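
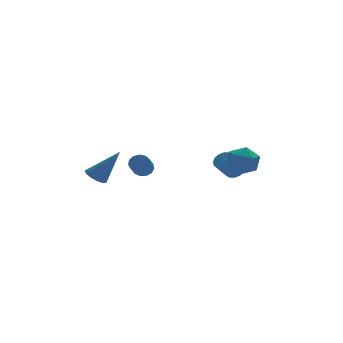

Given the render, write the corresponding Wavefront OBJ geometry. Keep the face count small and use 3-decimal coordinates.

v -3.963 2.681 2.036
v -3.441 3.053 1.78
v -2.797 2.239 3.764
v -3.659 3.298 1.989
v -3.972 3.347 2.213
v -4.283 3.185 2.381
v -4.492 2.862 2.44
v -4.533 2.482 2.37
v -4.393 2.165 2.195
v -4.116 2.011 1.969
v -3.791 2.07 1.764
v -3.52 2.323 1.646
v -3.39 2.689 1.652
v -1.983 1 2.972
v -1.475 0.905 3.214
v -2.03 -0.175 3.95
v -2.537 -0.08 3.708
v -1.629 1.113 3.404
v -2.184 0.033 4.141
v -1.895 1.286 3.457
v -2.449 0.206 4.193
v -2.188 1.368 3.356
v -2.743 0.287 4.092
v -2.416 1.333 3.133
v -2.971 0.253 3.869
v -2.507 1.192 2.859
v -3.062 0.112 3.595
v -2.431 0.991 2.62
v -2.986 -0.089 3.356
v -2.213 0.792 2.494
v -2.768 -0.288 3.23
v -1.921 0.66 2.519
v -2.476 -0.42 3.255
v -1.649 0.635 2.688
v -2.204 -0.445 3.424
v -1.483 0.726 2.947
v -2.038 -0.354 3.683
v 3.492 2.137 1.76
v 3.972 2.034 2.138
v 3.149 1.639 3.077
v 2.668 1.743 2.7
v 3.888 2.339 2.192
v 3.065 1.944 3.132
v 3.698 2.59 2.131
v 2.874 2.195 3.07
v 3.452 2.719 1.97
v 2.629 2.325 2.91
v 3.217 2.693 1.753
v 2.394 2.298 2.693
v 3.055 2.518 1.538
v 2.232 2.123 2.478
v 3.011 2.241 1.383
v 2.188 1.846 2.322
v 3.095 1.936 1.328
v 2.272 1.541 2.268
v 3.286 1.685 1.39
v 2.462 1.29 2.329
v 3.531 1.555 1.55
v 2.708 1.161 2.49
v 3.766 1.582 1.767
v 2.943 1.187 2.707
v 3.928 1.757 1.982
v 3.105 1.362 2.922
v 2.172 -0.326 4.042
v 3.111 -0.169 3.818
v 2.209 -1.691 3.242
v 3.148 -1.534 3.018
v 2.891 -1.732 3.941
v 2.869 -0.888 4.435
v 2.451 -0.972 2.625
v 2.429 -0.128 3.119
v 3.284 -0.569 2.942
v 3.556 -1.038 3.756
v 1.764 -0.822 3.304
v 2.036 -1.291 4.118
f 2 1 4
f 2 4 3
f 4 1 5
f 4 5 3
f 5 1 6
f 5 6 3
f 6 1 7
f 6 7 3
f 7 1 8
f 7 8 3
f 8 1 9
f 8 9 3
f 9 1 10
f 9 10 3
f 10 1 11
f 10 11 3
f 11 1 12
f 11 12 3
f 12 1 13
f 12 13 3
f 13 1 2
f 13 2 3
f 15 14 18
f 15 18 16
f 16 18 19
f 16 19 17
f 18 14 20
f 18 20 19
f 19 20 21
f 19 21 17
f 20 14 22
f 20 22 21
f 21 22 23
f 21 23 17
f 22 14 24
f 22 24 23
f 23 24 25
f 23 25 17
f 24 14 26
f 24 26 25
f 25 26 27
f 25 27 17
f 26 14 28
f 26 28 27
f 27 28 29
f 27 29 17
f 28 14 30
f 28 30 29
f 29 30 31
f 29 31 17
f 30 14 32
f 30 32 31
f 31 32 33
f 31 33 17
f 32 14 34
f 32 34 33
f 33 34 35
f 33 35 17
f 34 14 36
f 34 36 35
f 35 36 37
f 35 37 17
f 36 14 15
f 36 15 37
f 37 15 16
f 37 16 17
f 39 38 42
f 39 42 40
f 40 42 43
f 40 43 41
f 42 38 44
f 42 44 43
f 43 44 45
f 43 45 41
f 44 38 46
f 44 46 45
f 45 46 47
f 45 47 41
f 46 38 48
f 46 48 47
f 47 48 49
f 47 49 41
f 48 38 50
f 48 50 49
f 49 50 51
f 49 51 41
f 50 38 52
f 50 52 51
f 51 52 53
f 51 53 41
f 52 38 54
f 52 54 53
f 53 54 55
f 53 55 41
f 54 38 56
f 54 56 55
f 55 56 57
f 55 57 41
f 56 38 58
f 56 58 57
f 57 58 59
f 57 59 41
f 58 38 60
f 58 60 59
f 59 60 61
f 59 61 41
f 60 38 62
f 60 62 61
f 61 62 63
f 61 63 41
f 62 38 39
f 62 39 63
f 63 39 40
f 63 40 41
f 64 75 69
f 64 69 65
f 64 65 71
f 64 71 74
f 64 74 75
f 65 69 73
f 69 75 68
f 75 74 66
f 74 71 70
f 71 65 72
f 67 73 68
f 67 68 66
f 67 66 70
f 67 70 72
f 67 72 73
f 68 73 69
f 66 68 75
f 70 66 74
f 72 70 71
f 73 72 65



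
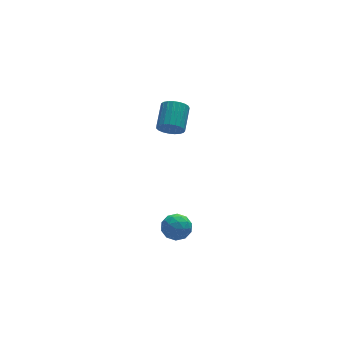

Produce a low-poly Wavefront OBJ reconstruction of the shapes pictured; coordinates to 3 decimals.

v -0.524 3.058 2.764
v -0.11 2.537 3.259
v 0.658 3.88 4.032
v 0.244 4.402 3.536
v 0.106 2.567 2.991
v 0.873 3.911 3.764
v 0.212 2.683 2.684
v 0.98 4.027 3.457
v 0.192 2.864 2.391
v 0.96 4.207 3.164
v 0.048 3.078 2.162
v 0.815 4.422 2.935
v -0.196 3.288 2.037
v 0.572 4.632 2.81
v -0.495 3.459 2.038
v 0.272 4.803 2.81
v -0.8 3.561 2.164
v -0.032 4.905 2.937
v -1.057 3.575 2.394
v -0.289 4.919 3.167
v -1.222 3.501 2.688
v -0.454 4.844 3.46
v -1.266 3.349 2.995
v -0.498 4.693 3.767
v -1.182 3.147 3.262
v -0.414 4.491 4.035
v -0.984 2.93 3.443
v -0.216 4.274 4.215
v -0.706 2.735 3.506
v 0.061 4.079 4.279
v -0.397 2.596 3.441
v 0.371 3.94 4.214
v -2.281 -2.923 -0.173
v -1.763 -3.285 0.475
v -3.377 -3.815 0.205
v -2.859 -4.177 0.853
v -3.153 -3.325 0.931
v -2.475 -2.774 0.698
v -2.665 -4.326 -0.018
v -1.987 -3.775 -0.251
v -2.001 -4.152 0.571
v -2.302 -3.533 1.157
v -2.838 -3.567 -0.477
v -3.139 -2.948 0.109
v -1.926 -3.026 0.118
v -3.214 -4.074 0.562
v -3.387 -3.574 0.608
v -3.083 -3.786 0.989
v -2.344 -2.725 0.249
v -2.04 -2.938 0.629
v -2.857 -2.961 0.898
v -3.1 -4.162 0.051
v -2.796 -4.375 0.431
v -2.057 -3.314 -0.309
v -1.753 -3.526 0.072
v -2.283 -4.139 -0.218
v -1.761 -3.748 0.555
v -2.406 -4.272 0.777
v -2.291 -4.36 0.265
v -1.893 -4.036 0.128
v -1.938 -3.384 0.899
v -2.583 -3.909 1.122
v -2.755 -3.408 1.168
v -2.357 -3.084 1.03
v -2.078 -3.894 0.956
v -2.557 -3.191 -0.442
v -3.202 -3.716 -0.219
v -2.783 -4.016 -0.35
v -2.385 -3.692 -0.488
v -2.734 -2.828 -0.097
v -3.379 -3.352 0.125
v -3.247 -3.064 0.552
v -2.849 -2.74 0.415
v -3.062 -3.206 -0.276
f 2 1 5
f 2 5 3
f 3 5 6
f 3 6 4
f 5 1 7
f 5 7 6
f 6 7 8
f 6 8 4
f 7 1 9
f 7 9 8
f 8 9 10
f 8 10 4
f 9 1 11
f 9 11 10
f 10 11 12
f 10 12 4
f 11 1 13
f 11 13 12
f 12 13 14
f 12 14 4
f 13 1 15
f 13 15 14
f 14 15 16
f 14 16 4
f 15 1 17
f 15 17 16
f 16 17 18
f 16 18 4
f 17 1 19
f 17 19 18
f 18 19 20
f 18 20 4
f 19 1 21
f 19 21 20
f 20 21 22
f 20 22 4
f 21 1 23
f 21 23 22
f 22 23 24
f 22 24 4
f 23 1 25
f 23 25 24
f 24 25 26
f 24 26 4
f 25 1 27
f 25 27 26
f 26 27 28
f 26 28 4
f 27 1 29
f 27 29 28
f 28 29 30
f 28 30 4
f 29 1 31
f 29 31 30
f 30 31 32
f 30 32 4
f 31 1 2
f 31 2 32
f 32 2 3
f 32 3 4
f 33 70 49
f 70 44 73
f 49 73 38
f 70 73 49
f 33 49 45
f 49 38 50
f 45 50 34
f 49 50 45
f 33 45 54
f 45 34 55
f 54 55 40
f 45 55 54
f 33 54 66
f 54 40 69
f 66 69 43
f 54 69 66
f 33 66 70
f 66 43 74
f 70 74 44
f 66 74 70
f 34 50 61
f 50 38 64
f 61 64 42
f 50 64 61
f 38 73 51
f 73 44 72
f 51 72 37
f 73 72 51
f 44 74 71
f 74 43 67
f 71 67 35
f 74 67 71
f 43 69 68
f 69 40 56
f 68 56 39
f 69 56 68
f 40 55 60
f 55 34 57
f 60 57 41
f 55 57 60
f 36 62 48
f 62 42 63
f 48 63 37
f 62 63 48
f 36 48 46
f 48 37 47
f 46 47 35
f 48 47 46
f 36 46 53
f 46 35 52
f 53 52 39
f 46 52 53
f 36 53 58
f 53 39 59
f 58 59 41
f 53 59 58
f 36 58 62
f 58 41 65
f 62 65 42
f 58 65 62
f 37 63 51
f 63 42 64
f 51 64 38
f 63 64 51
f 35 47 71
f 47 37 72
f 71 72 44
f 47 72 71
f 39 52 68
f 52 35 67
f 68 67 43
f 52 67 68
f 41 59 60
f 59 39 56
f 60 56 40
f 59 56 60
f 42 65 61
f 65 41 57
f 61 57 34
f 65 57 61



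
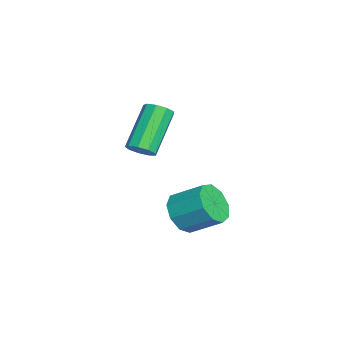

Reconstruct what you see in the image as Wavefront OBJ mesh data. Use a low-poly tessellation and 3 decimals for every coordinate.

v 0.684 0.324 -2.153
v 1.163 0.585 -2.766
v 1.494 1.637 -2.059
v 1.016 1.376 -1.447
v 0.644 0.79 -2.827
v 0.975 1.842 -2.12
v 0.144 0.776 -2.573
v 0.475 1.828 -1.866
v -0.103 0.551 -2.122
v 0.228 1.603 -1.415
v 0.019 0.22 -1.686
v 0.35 1.272 -0.979
v 0.452 -0.063 -1.469
v 0.783 0.989 -0.762
v 0.994 -0.164 -1.572
v 1.325 0.888 -0.865
v 1.391 -0.037 -1.947
v 1.722 1.015 -1.24
v 1.458 0.259 -2.419
v 1.789 1.311 -1.712
v -2.061 -1.093 -0.821
v -1.651 -0.819 -0.555
v -2.909 -0.234 0.786
v -3.319 -0.507 0.521
v -1.817 -0.589 -0.812
v -3.075 -0.003 0.53
v -2.098 -0.594 -1.073
v -3.356 -0.009 0.269
v -2.361 -0.832 -1.216
v -3.619 -0.247 0.126
v -2.484 -1.193 -1.174
v -3.742 -0.608 0.168
v -2.409 -1.506 -0.967
v -3.667 -0.921 0.375
v -2.171 -1.626 -0.691
v -3.429 -1.041 0.65
v -1.882 -1.496 -0.476
v -3.14 -0.911 0.865
v -1.676 -1.178 -0.423
v -2.934 -0.592 0.919
f 2 1 5
f 2 5 3
f 3 5 6
f 3 6 4
f 5 1 7
f 5 7 6
f 6 7 8
f 6 8 4
f 7 1 9
f 7 9 8
f 8 9 10
f 8 10 4
f 9 1 11
f 9 11 10
f 10 11 12
f 10 12 4
f 11 1 13
f 11 13 12
f 12 13 14
f 12 14 4
f 13 1 15
f 13 15 14
f 14 15 16
f 14 16 4
f 15 1 17
f 15 17 16
f 16 17 18
f 16 18 4
f 17 1 19
f 17 19 18
f 18 19 20
f 18 20 4
f 19 1 2
f 19 2 20
f 20 2 3
f 20 3 4
f 22 21 25
f 22 25 23
f 23 25 26
f 23 26 24
f 25 21 27
f 25 27 26
f 26 27 28
f 26 28 24
f 27 21 29
f 27 29 28
f 28 29 30
f 28 30 24
f 29 21 31
f 29 31 30
f 30 31 32
f 30 32 24
f 31 21 33
f 31 33 32
f 32 33 34
f 32 34 24
f 33 21 35
f 33 35 34
f 34 35 36
f 34 36 24
f 35 21 37
f 35 37 36
f 36 37 38
f 36 38 24
f 37 21 39
f 37 39 38
f 38 39 40
f 38 40 24
f 39 21 22
f 39 22 40
f 40 22 23
f 40 23 24



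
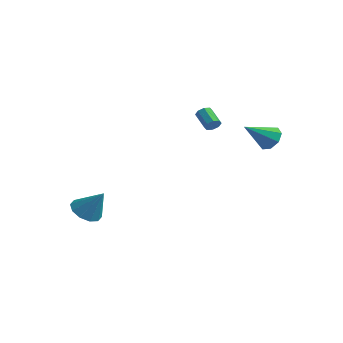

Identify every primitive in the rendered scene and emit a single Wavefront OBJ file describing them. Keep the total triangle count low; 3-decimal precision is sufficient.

v -4.142 -3.711 -3.314
v -3.349 -3.659 -3.887
v -3.098 -3.449 -1.846
v -3.574 -3.099 -3.827
v -4.016 -2.774 -3.571
v -4.506 -2.806 -3.217
v -4.857 -3.184 -2.899
v -4.935 -3.763 -2.74
v -4.71 -4.323 -2.801
v -4.268 -4.648 -3.057
v -3.778 -4.616 -3.411
v -3.427 -4.238 -3.728
v -0.25 2.202 2.136
v 0.055 2.354 2.502
v -0.905 2.771 3.129
v -1.21 2.618 2.764
v -0.001 2.624 2.236
v -0.961 3.041 2.864
v -0.204 2.646 1.912
v -1.163 3.063 2.54
v -0.433 2.408 1.719
v -1.393 2.825 2.347
v -0.555 2.049 1.771
v -1.515 2.466 2.398
v -0.499 1.779 2.036
v -1.459 2.196 2.664
v -0.297 1.757 2.36
v -1.256 2.174 2.988
v -0.067 1.995 2.553
v -1.027 2.412 3.181
v 2.464 3.687 1.372
v 3.134 3.788 1.885
v 1.816 2.213 2.508
v 2.625 4.151 2.065
v 2.022 4.242 1.84
v 1.677 4.008 1.34
v 1.794 3.585 0.859
v 2.302 3.223 0.678
v 2.906 3.132 0.904
v 3.25 3.366 1.404
f 2 1 4
f 2 4 3
f 4 1 5
f 4 5 3
f 5 1 6
f 5 6 3
f 6 1 7
f 6 7 3
f 7 1 8
f 7 8 3
f 8 1 9
f 8 9 3
f 9 1 10
f 9 10 3
f 10 1 11
f 10 11 3
f 11 1 12
f 11 12 3
f 12 1 2
f 12 2 3
f 14 13 17
f 14 17 15
f 15 17 18
f 15 18 16
f 17 13 19
f 17 19 18
f 18 19 20
f 18 20 16
f 19 13 21
f 19 21 20
f 20 21 22
f 20 22 16
f 21 13 23
f 21 23 22
f 22 23 24
f 22 24 16
f 23 13 25
f 23 25 24
f 24 25 26
f 24 26 16
f 25 13 27
f 25 27 26
f 26 27 28
f 26 28 16
f 27 13 29
f 27 29 28
f 28 29 30
f 28 30 16
f 29 13 14
f 29 14 30
f 30 14 15
f 30 15 16
f 32 31 34
f 32 34 33
f 34 31 35
f 34 35 33
f 35 31 36
f 35 36 33
f 36 31 37
f 36 37 33
f 37 31 38
f 37 38 33
f 38 31 39
f 38 39 33
f 39 31 40
f 39 40 33
f 40 31 32
f 40 32 33



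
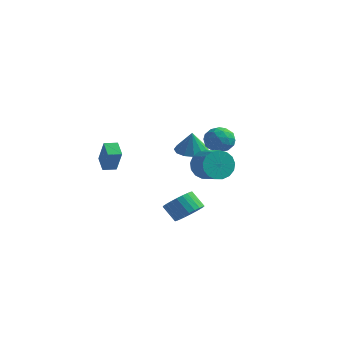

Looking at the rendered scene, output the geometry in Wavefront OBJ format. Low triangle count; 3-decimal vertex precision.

v 2.9 1.283 4.683
v 3.421 1.737 4.052
v 2.879 0.063 3.788
v 3.4 0.517 3.157
v 3.772 0.266 3.978
v 3.785 1.021 4.531
v 2.515 0.779 3.309
v 2.528 1.534 3.862
v 3.183 1.426 3.203
v 3.96 1.109 3.616
v 2.34 0.691 4.224
v 3.117 0.374 4.637
v 3.162 1.617 4.446
v 3.138 0.183 3.394
v 3.357 0.035 3.876
v 3.663 0.302 3.505
v 3.376 1.196 4.728
v 3.683 1.463 4.357
v 3.889 0.599 4.313
v 2.617 0.337 3.483
v 2.924 0.604 3.112
v 2.637 1.498 4.335
v 2.943 1.765 3.964
v 2.411 1.201 3.527
v 3.328 1.701 3.576
v 3.316 0.984 3.05
v 2.796 1.138 3.139
v 2.803 1.581 3.464
v 3.785 1.515 3.819
v 3.773 0.798 3.293
v 3.992 0.65 3.776
v 4 1.094 4.101
v 3.645 1.332 3.32
v 2.527 1.002 4.547
v 2.515 0.285 4.021
v 2.3 0.706 3.739
v 2.308 1.15 4.064
v 2.984 0.816 4.79
v 2.972 0.099 4.264
v 3.497 0.219 4.376
v 3.504 0.662 4.701
v 2.655 0.468 4.52
v 0.024 2.874 1.842
v 0.671 3.624 1.863
v 0.196 2.686 3.238
v 0.168 3.847 1.955
v -0.38 3.762 2.011
v -0.8 3.395 2.013
v -0.958 2.862 1.96
v -0.805 2.334 1.87
v -0.387 1.977 1.771
v 0.16 1.905 1.694
v 0.665 2.141 1.664
v 0.966 2.609 1.69
v 0.968 3.162 1.765
v 1.888 -0.095 -1.671
v 2.572 0.193 -1.047
v 1.737 0.223 -0.145
v 1.052 -0.065 -0.769
v 2.445 0.525 -1.176
v 1.61 0.555 -0.273
v 2.233 0.763 -1.38
v 1.398 0.793 -0.478
v 1.969 0.871 -1.628
v 1.133 0.901 -0.726
v 1.692 0.831 -1.883
v 0.857 0.861 -0.981
v 1.445 0.65 -2.106
v 0.61 0.681 -1.204
v 1.265 0.356 -2.263
v 0.43 0.386 -1.36
v 1.18 -0.007 -2.329
v 0.345 0.024 -1.427
v 1.203 -0.383 -2.295
v 0.368 -0.353 -1.393
v 1.33 -0.715 -2.167
v 0.495 -0.685 -1.264
v 1.542 -0.953 -1.962
v 0.707 -0.923 -1.06
v 1.807 -1.061 -1.714
v 0.971 -1.031 -0.812
v 2.083 -1.021 -1.459
v 1.248 -0.991 -0.557
v 2.33 -0.841 -1.236
v 1.495 -0.81 -0.334
v 2.51 -0.546 -1.08
v 1.675 -0.516 -0.177
v 2.595 -0.184 -1.013
v 1.76 -0.153 -0.111
v 3.321 -0.667 2.595
v 3.783 -0.339 1.77
v 4.94 -0.885 2.201
v 4.479 -1.213 3.025
v 3.836 0.02 2.082
v 4.993 -0.525 2.513
v 3.771 0.222 2.511
v 4.929 -0.324 2.942
v 3.604 0.22 2.959
v 4.761 -0.325 3.39
v 3.371 0.015 3.324
v 4.529 -0.531 3.755
v 3.127 -0.347 3.522
v 4.285 -0.892 3.952
v 2.928 -0.781 3.507
v 4.085 -1.327 3.938
v 2.819 -1.19 3.283
v 3.976 -1.736 3.714
v 2.825 -1.479 2.902
v 3.982 -2.024 3.332
v 2.944 -1.582 2.45
v 4.102 -2.127 2.88
v 3.15 -1.475 2.031
v 4.308 -2.021 2.462
v 3.395 -1.184 1.741
v 4.553 -1.729 2.172
v 3.624 -0.774 1.647
v 4.781 -1.319 2.078
v -4.323 -0.077 1.149
v -3.644 -0.476 2.622
v -3.818 0.566 1.091
v -3.139 0.167 2.563
v -3.581 -0.707 0.637
v -2.902 -1.106 2.109
v -3.076 -0.064 0.578
v -2.397 -0.463 2.051
f 1 38 17
f 38 12 41
f 17 41 6
f 38 41 17
f 1 17 13
f 17 6 18
f 13 18 2
f 17 18 13
f 1 13 22
f 13 2 23
f 22 23 8
f 13 23 22
f 1 22 34
f 22 8 37
f 34 37 11
f 22 37 34
f 1 34 38
f 34 11 42
f 38 42 12
f 34 42 38
f 2 18 29
f 18 6 32
f 29 32 10
f 18 32 29
f 6 41 19
f 41 12 40
f 19 40 5
f 41 40 19
f 12 42 39
f 42 11 35
f 39 35 3
f 42 35 39
f 11 37 36
f 37 8 24
f 36 24 7
f 37 24 36
f 8 23 28
f 23 2 25
f 28 25 9
f 23 25 28
f 4 30 16
f 30 10 31
f 16 31 5
f 30 31 16
f 4 16 14
f 16 5 15
f 14 15 3
f 16 15 14
f 4 14 21
f 14 3 20
f 21 20 7
f 14 20 21
f 4 21 26
f 21 7 27
f 26 27 9
f 21 27 26
f 4 26 30
f 26 9 33
f 30 33 10
f 26 33 30
f 5 31 19
f 31 10 32
f 19 32 6
f 31 32 19
f 3 15 39
f 15 5 40
f 39 40 12
f 15 40 39
f 7 20 36
f 20 3 35
f 36 35 11
f 20 35 36
f 9 27 28
f 27 7 24
f 28 24 8
f 27 24 28
f 10 33 29
f 33 9 25
f 29 25 2
f 33 25 29
f 44 43 46
f 44 46 45
f 46 43 47
f 46 47 45
f 47 43 48
f 47 48 45
f 48 43 49
f 48 49 45
f 49 43 50
f 49 50 45
f 50 43 51
f 50 51 45
f 51 43 52
f 51 52 45
f 52 43 53
f 52 53 45
f 53 43 54
f 53 54 45
f 54 43 55
f 54 55 45
f 55 43 44
f 55 44 45
f 57 56 60
f 57 60 58
f 58 60 61
f 58 61 59
f 60 56 62
f 60 62 61
f 61 62 63
f 61 63 59
f 62 56 64
f 62 64 63
f 63 64 65
f 63 65 59
f 64 56 66
f 64 66 65
f 65 66 67
f 65 67 59
f 66 56 68
f 66 68 67
f 67 68 69
f 67 69 59
f 68 56 70
f 68 70 69
f 69 70 71
f 69 71 59
f 70 56 72
f 70 72 71
f 71 72 73
f 71 73 59
f 72 56 74
f 72 74 73
f 73 74 75
f 73 75 59
f 74 56 76
f 74 76 75
f 75 76 77
f 75 77 59
f 76 56 78
f 76 78 77
f 77 78 79
f 77 79 59
f 78 56 80
f 78 80 79
f 79 80 81
f 79 81 59
f 80 56 82
f 80 82 81
f 81 82 83
f 81 83 59
f 82 56 84
f 82 84 83
f 83 84 85
f 83 85 59
f 84 56 86
f 84 86 85
f 85 86 87
f 85 87 59
f 86 56 88
f 86 88 87
f 87 88 89
f 87 89 59
f 88 56 57
f 88 57 89
f 89 57 58
f 89 58 59
f 91 90 94
f 91 94 92
f 92 94 95
f 92 95 93
f 94 90 96
f 94 96 95
f 95 96 97
f 95 97 93
f 96 90 98
f 96 98 97
f 97 98 99
f 97 99 93
f 98 90 100
f 98 100 99
f 99 100 101
f 99 101 93
f 100 90 102
f 100 102 101
f 101 102 103
f 101 103 93
f 102 90 104
f 102 104 103
f 103 104 105
f 103 105 93
f 104 90 106
f 104 106 105
f 105 106 107
f 105 107 93
f 106 90 108
f 106 108 107
f 107 108 109
f 107 109 93
f 108 90 110
f 108 110 109
f 109 110 111
f 109 111 93
f 110 90 112
f 110 112 111
f 111 112 113
f 111 113 93
f 112 90 114
f 112 114 113
f 113 114 115
f 113 115 93
f 114 90 116
f 114 116 115
f 115 116 117
f 115 117 93
f 116 90 91
f 116 91 117
f 117 91 92
f 117 92 93
f 119 121 118
f 122 119 118
f 118 121 120
f 120 122 118
f 119 125 121
f 123 119 122
f 123 125 119
f 121 125 120
f 124 122 120
f 120 125 124
f 124 123 122
f 125 123 124



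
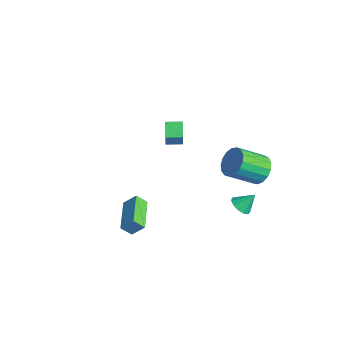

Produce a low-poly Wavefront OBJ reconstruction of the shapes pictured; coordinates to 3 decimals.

v 0.322 -2.766 -1.129
v 0.696 -2.186 -0.432
v 0.55 -2.233 -1.695
v 0.924 -1.653 -0.998
v 2.136 -3.727 -1.302
v 2.51 -3.147 -0.605
v 2.364 -3.194 -1.868
v 2.738 -2.614 -1.171
v 1.433 4.732 -0.322
v 2.33 4.468 -0.495
v 2.083 2.905 0.609
v 1.187 3.168 0.782
v 2.362 4.726 -0.122
v 2.115 3.163 0.982
v 2.182 4.986 0.205
v 1.935 3.422 1.309
v 1.83 5.187 0.412
v 1.583 3.623 1.515
v 1.388 5.284 0.45
v 1.141 3.72 1.554
v 0.955 5.254 0.311
v 0.709 3.691 1.415
v 0.633 5.105 0.028
v 0.386 3.541 1.132
v 0.494 4.87 -0.336
v 0.247 3.307 0.768
v 0.57 4.604 -0.696
v 0.323 3.04 0.407
v 0.844 4.367 -0.971
v 0.597 2.803 0.133
v 1.253 4.213 -1.097
v 1.006 2.649 0.007
v 1.703 4.179 -1.045
v 1.456 2.615 0.058
v 2.092 4.271 -0.828
v 1.845 2.707 0.276
v 2.587 3.022 -1.767
v 3.087 2.628 -1.559
v 2.813 3.758 -0.913
v 3.238 2.869 -1.807
v 3.182 3.159 -2.043
v 2.937 3.405 -2.19
v 2.581 3.53 -2.204
v 2.227 3.493 -2.078
v 1.987 3.307 -1.854
v 1.938 3.03 -1.602
v 2.095 2.75 -1.402
v 2.408 2.557 -1.318
v 2.778 2.511 -1.377
v -4.662 1.967 -0.665
v -4.475 1.873 0.117
v -4.267 2.841 -0.655
v -4.08 2.748 0.128
v -3.56 1.472 -0.988
v -3.373 1.379 -0.205
v -3.165 2.347 -0.977
v -2.978 2.253 -0.195
f 2 4 1
f 5 2 1
f 1 4 3
f 3 5 1
f 2 8 4
f 6 2 5
f 6 8 2
f 4 8 3
f 7 5 3
f 3 8 7
f 7 6 5
f 8 6 7
f 10 9 13
f 10 13 11
f 11 13 14
f 11 14 12
f 13 9 15
f 13 15 14
f 14 15 16
f 14 16 12
f 15 9 17
f 15 17 16
f 16 17 18
f 16 18 12
f 17 9 19
f 17 19 18
f 18 19 20
f 18 20 12
f 19 9 21
f 19 21 20
f 20 21 22
f 20 22 12
f 21 9 23
f 21 23 22
f 22 23 24
f 22 24 12
f 23 9 25
f 23 25 24
f 24 25 26
f 24 26 12
f 25 9 27
f 25 27 26
f 26 27 28
f 26 28 12
f 27 9 29
f 27 29 28
f 28 29 30
f 28 30 12
f 29 9 31
f 29 31 30
f 30 31 32
f 30 32 12
f 31 9 33
f 31 33 32
f 32 33 34
f 32 34 12
f 33 9 35
f 33 35 34
f 34 35 36
f 34 36 12
f 35 9 10
f 35 10 36
f 36 10 11
f 36 11 12
f 38 37 40
f 38 40 39
f 40 37 41
f 40 41 39
f 41 37 42
f 41 42 39
f 42 37 43
f 42 43 39
f 43 37 44
f 43 44 39
f 44 37 45
f 44 45 39
f 45 37 46
f 45 46 39
f 46 37 47
f 46 47 39
f 47 37 48
f 47 48 39
f 48 37 49
f 48 49 39
f 49 37 38
f 49 38 39
f 51 53 50
f 54 51 50
f 50 53 52
f 52 54 50
f 51 57 53
f 55 51 54
f 55 57 51
f 53 57 52
f 56 54 52
f 52 57 56
f 56 55 54
f 57 55 56



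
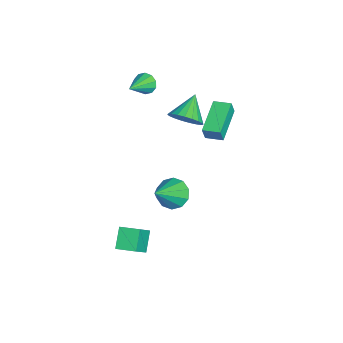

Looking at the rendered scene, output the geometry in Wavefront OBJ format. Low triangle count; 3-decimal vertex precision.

v 3.431 -1.962 -4.83
v 2.5 -1.814 -4.009
v 3.745 -0.932 -4.659
v 2.814 -0.784 -3.838
v 4.286 -2.396 -3.782
v 3.355 -2.248 -2.961
v 4.6 -1.366 -3.611
v 3.669 -1.218 -2.79
v -0.571 0.205 -4.313
v 0.136 0.699 -4.687
v 0.791 -0.645 -2.867
v -0.106 1.022 -4.269
v -0.526 1.032 -3.868
v -0.963 0.727 -3.636
v -1.25 0.223 -3.663
v -1.277 -0.288 -3.938
v -1.035 -0.611 -4.356
v -0.615 -0.621 -4.758
v -0.178 -0.316 -4.989
v 0.109 0.188 -4.962
v -2.917 -1.25 2.545
v -2.585 -1.233 1.987
v -1.623 -1.97 3.295
v -2.511 -0.893 2.186
v -2.592 -0.688 2.522
v -2.798 -0.699 2.867
v -3.049 -0.92 3.089
v -3.25 -1.267 3.104
v -3.324 -1.608 2.904
v -3.243 -1.813 2.568
v -3.037 -1.802 2.223
v -2.786 -1.581 2.001
v -2.27 0.789 0.275
v -1.699 0.78 1.047
v -3.49 1.251 1.185
v -1.655 1.154 0.915
v -1.717 1.465 0.673
v -1.875 1.66 0.362
v -2.102 1.703 0.037
v -2.357 1.589 -0.248
v -2.598 1.336 -0.442
v -2.781 0.989 -0.512
v -2.877 0.607 -0.446
v -2.867 0.256 -0.255
v -2.755 -0.002 0.027
v -2.558 -0.124 0.353
v -2.312 -0.087 0.665
v -2.058 0.1 0.91
v -1.841 0.407 1.045
v -1.365 2.344 2.083
v -1.192 2.191 2.86
v -1.093 3.237 2.199
v -0.92 3.083 2.976
v 0.52 1.837 1.564
v 0.693 1.683 2.341
v 0.792 2.729 1.68
v 0.965 2.576 2.457
f 2 4 1
f 5 2 1
f 1 4 3
f 3 5 1
f 2 8 4
f 6 2 5
f 6 8 2
f 4 8 3
f 7 5 3
f 3 8 7
f 7 6 5
f 8 6 7
f 10 9 12
f 10 12 11
f 12 9 13
f 12 13 11
f 13 9 14
f 13 14 11
f 14 9 15
f 14 15 11
f 15 9 16
f 15 16 11
f 16 9 17
f 16 17 11
f 17 9 18
f 17 18 11
f 18 9 19
f 18 19 11
f 19 9 20
f 19 20 11
f 20 9 10
f 20 10 11
f 22 21 24
f 22 24 23
f 24 21 25
f 24 25 23
f 25 21 26
f 25 26 23
f 26 21 27
f 26 27 23
f 27 21 28
f 27 28 23
f 28 21 29
f 28 29 23
f 29 21 30
f 29 30 23
f 30 21 31
f 30 31 23
f 31 21 32
f 31 32 23
f 32 21 22
f 32 22 23
f 34 33 36
f 34 36 35
f 36 33 37
f 36 37 35
f 37 33 38
f 37 38 35
f 38 33 39
f 38 39 35
f 39 33 40
f 39 40 35
f 40 33 41
f 40 41 35
f 41 33 42
f 41 42 35
f 42 33 43
f 42 43 35
f 43 33 44
f 43 44 35
f 44 33 45
f 44 45 35
f 45 33 46
f 45 46 35
f 46 33 47
f 46 47 35
f 47 33 48
f 47 48 35
f 48 33 49
f 48 49 35
f 49 33 34
f 49 34 35
f 51 53 50
f 54 51 50
f 50 53 52
f 52 54 50
f 51 57 53
f 55 51 54
f 55 57 51
f 53 57 52
f 56 54 52
f 52 57 56
f 56 55 54
f 57 55 56



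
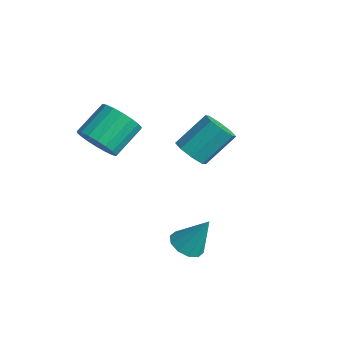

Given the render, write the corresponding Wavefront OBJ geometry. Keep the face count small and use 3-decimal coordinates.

v -2.004 -0.381 1.516
v -1.532 -0.007 1.036
v -1.345 1.255 2.204
v -1.816 0.881 2.684
v -2.097 0.146 0.962
v -1.909 1.408 2.13
v -2.607 -0.01 1.212
v -2.419 1.251 2.381
v -2.764 -0.384 1.641
v -2.576 0.878 2.809
v -2.475 -0.755 1.996
v -2.288 0.507 3.164
v -1.911 -0.908 2.07
v -1.723 0.354 3.238
v -1.401 -0.751 1.819
v -1.213 0.51 2.988
v -1.244 -0.378 1.391
v -1.056 0.884 2.559
v -2.655 -4.137 3.293
v -2.083 -4.464 3.935
v -2.313 -3.19 4.789
v -2.885 -2.863 4.147
v -1.832 -4.253 3.688
v -2.062 -2.98 4.542
v -1.745 -4.019 3.364
v -1.975 -2.746 4.217
v -1.838 -3.809 3.025
v -2.068 -2.536 3.879
v -2.093 -3.664 2.739
v -2.323 -2.391 3.593
v -2.459 -3.612 2.563
v -2.689 -2.339 3.417
v -2.864 -3.664 2.532
v -3.094 -2.391 3.386
v -3.227 -3.81 2.651
v -3.457 -2.536 3.505
v -3.478 -4.02 2.898
v -3.708 -2.747 3.752
v -3.565 -4.254 3.223
v -3.795 -2.981 4.076
v -3.472 -4.464 3.561
v -3.702 -3.191 4.415
v -3.217 -4.609 3.847
v -3.447 -3.336 4.701
v -2.851 -4.661 4.023
v -3.081 -3.388 4.877
v -2.446 -4.609 4.054
v -2.676 -3.336 4.908
v 0.766 -2.514 -0.923
v 1.438 -2.478 -1.205
v 1.314 -1.906 0.463
v 1.229 -2.088 -1.293
v 0.843 -1.861 -1.24
v 0.428 -1.883 -1.066
v 0.141 -2.146 -0.837
v 0.093 -2.549 -0.642
v 0.302 -2.939 -0.553
v 0.688 -3.167 -0.606
v 1.104 -3.145 -0.78
v 1.391 -2.882 -1.009
f 2 1 5
f 2 5 3
f 3 5 6
f 3 6 4
f 5 1 7
f 5 7 6
f 6 7 8
f 6 8 4
f 7 1 9
f 7 9 8
f 8 9 10
f 8 10 4
f 9 1 11
f 9 11 10
f 10 11 12
f 10 12 4
f 11 1 13
f 11 13 12
f 12 13 14
f 12 14 4
f 13 1 15
f 13 15 14
f 14 15 16
f 14 16 4
f 15 1 17
f 15 17 16
f 16 17 18
f 16 18 4
f 17 1 2
f 17 2 18
f 18 2 3
f 18 3 4
f 20 19 23
f 20 23 21
f 21 23 24
f 21 24 22
f 23 19 25
f 23 25 24
f 24 25 26
f 24 26 22
f 25 19 27
f 25 27 26
f 26 27 28
f 26 28 22
f 27 19 29
f 27 29 28
f 28 29 30
f 28 30 22
f 29 19 31
f 29 31 30
f 30 31 32
f 30 32 22
f 31 19 33
f 31 33 32
f 32 33 34
f 32 34 22
f 33 19 35
f 33 35 34
f 34 35 36
f 34 36 22
f 35 19 37
f 35 37 36
f 36 37 38
f 36 38 22
f 37 19 39
f 37 39 38
f 38 39 40
f 38 40 22
f 39 19 41
f 39 41 40
f 40 41 42
f 40 42 22
f 41 19 43
f 41 43 42
f 42 43 44
f 42 44 22
f 43 19 45
f 43 45 44
f 44 45 46
f 44 46 22
f 45 19 47
f 45 47 46
f 46 47 48
f 46 48 22
f 47 19 20
f 47 20 48
f 48 20 21
f 48 21 22
f 50 49 52
f 50 52 51
f 52 49 53
f 52 53 51
f 53 49 54
f 53 54 51
f 54 49 55
f 54 55 51
f 55 49 56
f 55 56 51
f 56 49 57
f 56 57 51
f 57 49 58
f 57 58 51
f 58 49 59
f 58 59 51
f 59 49 60
f 59 60 51
f 60 49 50
f 60 50 51



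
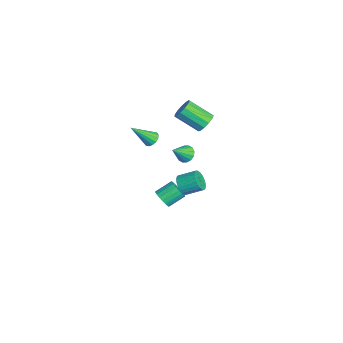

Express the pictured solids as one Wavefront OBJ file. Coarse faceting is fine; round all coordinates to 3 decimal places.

v -3.576 4.625 0.022
v -2.972 4.261 -0.167
v -3.48 2.891 0.849
v -4.084 3.255 1.038
v -2.877 4.476 0.17
v -3.385 3.106 1.187
v -3.003 4.738 0.46
v -3.512 3.368 1.477
v -3.312 4.965 0.611
v -3.82 3.595 1.628
v -3.704 5.083 0.575
v -4.212 3.713 1.592
v -4.055 5.056 0.363
v -4.564 3.687 1.38
v -4.255 4.893 0.043
v -4.763 3.523 1.06
v -4.238 4.644 -0.284
v -4.747 3.274 0.733
v -4.012 4.389 -0.514
v -4.52 3.019 0.503
v -3.647 4.209 -0.574
v -4.155 2.839 0.443
v -3.259 4.161 -0.445
v -3.767 2.791 0.572
v -2.862 1.38 -0.689
v -2.397 1.204 -0.948
v -2.598 0.16 0.609
v -2.309 1.414 -0.769
v -2.368 1.615 -0.568
v -2.56 1.752 -0.4
v -2.833 1.79 -0.309
v -3.113 1.718 -0.32
v -3.326 1.555 -0.43
v -3.415 1.345 -0.609
v -3.356 1.144 -0.81
v -3.164 1.007 -0.978
v -2.891 0.969 -1.069
v -2.611 1.041 -1.058
v 3.896 2.669 0.723
v 4.423 2.41 1.047
v 4.59 3.392 1.56
v 4.064 3.651 1.237
v 4.537 2.504 0.831
v 4.704 3.485 1.344
v 4.553 2.623 0.599
v 4.72 3.604 1.112
v 4.469 2.749 0.385
v 4.637 3.73 0.899
v 4.299 2.862 0.223
v 4.466 3.844 0.737
v 4.067 2.947 0.138
v 4.234 3.928 0.651
v 3.809 2.989 0.141
v 3.976 3.97 0.654
v 3.564 2.982 0.233
v 3.731 3.964 0.746
v 3.37 2.928 0.4
v 3.537 3.91 0.913
v 3.256 2.835 0.616
v 3.423 3.816 1.129
v 3.24 2.716 0.848
v 3.407 3.697 1.361
v 3.323 2.59 1.061
v 3.491 3.571 1.575
v 3.494 2.476 1.223
v 3.661 3.458 1.737
v 3.726 2.392 1.309
v 3.893 3.373 1.822
v 3.984 2.35 1.306
v 4.151 3.331 1.819
v 4.229 2.356 1.214
v 4.396 3.338 1.727
v -4.319 3.491 -3.36
v -3.937 3.272 -3.825
v -3.681 2.649 -2.44
v -3.777 3.533 -3.697
v -3.762 3.782 -3.479
v -3.896 3.953 -3.23
v -4.143 4.001 -3.015
v -4.438 3.911 -2.892
v -4.7 3.709 -2.895
v -4.861 3.449 -3.022
v -4.876 3.2 -3.24
v -4.742 3.029 -3.49
v -4.494 2.981 -3.705
v -4.2 3.07 -3.827
v 2.84 1.633 -1.344
v 3.388 1.624 -1.033
v 3.068 2.559 -0.444
v 2.52 2.567 -0.756
v 3.445 1.784 -1.256
v 3.125 2.719 -0.667
v 3.383 1.914 -1.496
v 3.063 2.849 -0.907
v 3.213 1.989 -1.707
v 2.893 2.923 -1.118
v 2.969 1.992 -1.845
v 2.649 2.927 -1.256
v 2.7 1.925 -1.885
v 2.38 2.86 -1.296
v 2.458 1.8 -1.817
v 2.138 2.734 -1.228
v 2.292 1.641 -1.656
v 1.972 2.576 -1.067
v 2.235 1.481 -1.433
v 1.915 2.416 -0.844
v 2.297 1.351 -1.193
v 1.977 2.286 -0.604
v 2.467 1.277 -0.982
v 2.147 2.211 -0.393
v 2.711 1.273 -0.844
v 2.391 2.208 -0.255
v 2.98 1.34 -0.804
v 2.66 2.275 -0.215
v 3.222 1.466 -0.872
v 2.902 2.4 -0.283
f 2 1 5
f 2 5 3
f 3 5 6
f 3 6 4
f 5 1 7
f 5 7 6
f 6 7 8
f 6 8 4
f 7 1 9
f 7 9 8
f 8 9 10
f 8 10 4
f 9 1 11
f 9 11 10
f 10 11 12
f 10 12 4
f 11 1 13
f 11 13 12
f 12 13 14
f 12 14 4
f 13 1 15
f 13 15 14
f 14 15 16
f 14 16 4
f 15 1 17
f 15 17 16
f 16 17 18
f 16 18 4
f 17 1 19
f 17 19 18
f 18 19 20
f 18 20 4
f 19 1 21
f 19 21 20
f 20 21 22
f 20 22 4
f 21 1 23
f 21 23 22
f 22 23 24
f 22 24 4
f 23 1 2
f 23 2 24
f 24 2 3
f 24 3 4
f 26 25 28
f 26 28 27
f 28 25 29
f 28 29 27
f 29 25 30
f 29 30 27
f 30 25 31
f 30 31 27
f 31 25 32
f 31 32 27
f 32 25 33
f 32 33 27
f 33 25 34
f 33 34 27
f 34 25 35
f 34 35 27
f 35 25 36
f 35 36 27
f 36 25 37
f 36 37 27
f 37 25 38
f 37 38 27
f 38 25 26
f 38 26 27
f 40 39 43
f 40 43 41
f 41 43 44
f 41 44 42
f 43 39 45
f 43 45 44
f 44 45 46
f 44 46 42
f 45 39 47
f 45 47 46
f 46 47 48
f 46 48 42
f 47 39 49
f 47 49 48
f 48 49 50
f 48 50 42
f 49 39 51
f 49 51 50
f 50 51 52
f 50 52 42
f 51 39 53
f 51 53 52
f 52 53 54
f 52 54 42
f 53 39 55
f 53 55 54
f 54 55 56
f 54 56 42
f 55 39 57
f 55 57 56
f 56 57 58
f 56 58 42
f 57 39 59
f 57 59 58
f 58 59 60
f 58 60 42
f 59 39 61
f 59 61 60
f 60 61 62
f 60 62 42
f 61 39 63
f 61 63 62
f 62 63 64
f 62 64 42
f 63 39 65
f 63 65 64
f 64 65 66
f 64 66 42
f 65 39 67
f 65 67 66
f 66 67 68
f 66 68 42
f 67 39 69
f 67 69 68
f 68 69 70
f 68 70 42
f 69 39 71
f 69 71 70
f 70 71 72
f 70 72 42
f 71 39 40
f 71 40 72
f 72 40 41
f 72 41 42
f 74 73 76
f 74 76 75
f 76 73 77
f 76 77 75
f 77 73 78
f 77 78 75
f 78 73 79
f 78 79 75
f 79 73 80
f 79 80 75
f 80 73 81
f 80 81 75
f 81 73 82
f 81 82 75
f 82 73 83
f 82 83 75
f 83 73 84
f 83 84 75
f 84 73 85
f 84 85 75
f 85 73 86
f 85 86 75
f 86 73 74
f 86 74 75
f 88 87 91
f 88 91 89
f 89 91 92
f 89 92 90
f 91 87 93
f 91 93 92
f 92 93 94
f 92 94 90
f 93 87 95
f 93 95 94
f 94 95 96
f 94 96 90
f 95 87 97
f 95 97 96
f 96 97 98
f 96 98 90
f 97 87 99
f 97 99 98
f 98 99 100
f 98 100 90
f 99 87 101
f 99 101 100
f 100 101 102
f 100 102 90
f 101 87 103
f 101 103 102
f 102 103 104
f 102 104 90
f 103 87 105
f 103 105 104
f 104 105 106
f 104 106 90
f 105 87 107
f 105 107 106
f 106 107 108
f 106 108 90
f 107 87 109
f 107 109 108
f 108 109 110
f 108 110 90
f 109 87 111
f 109 111 110
f 110 111 112
f 110 112 90
f 111 87 113
f 111 113 112
f 112 113 114
f 112 114 90
f 113 87 115
f 113 115 114
f 114 115 116
f 114 116 90
f 115 87 88
f 115 88 116
f 116 88 89
f 116 89 90



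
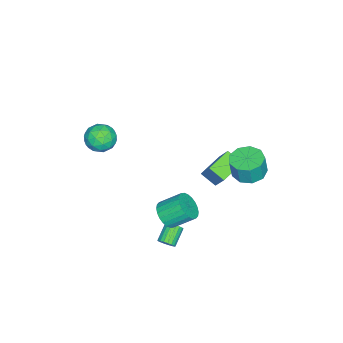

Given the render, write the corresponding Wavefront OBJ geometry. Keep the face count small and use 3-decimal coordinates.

v 3.593 0.797 -2.97
v 3.85 0.543 -2.568
v 2.803 0.589 -1.869
v 2.547 0.843 -2.27
v 3.893 0.774 -2.521
v 2.846 0.821 -1.821
v 3.876 1.01 -2.562
v 2.829 1.057 -1.862
v 3.803 1.204 -2.684
v 2.756 1.251 -1.984
v 3.688 1.317 -2.863
v 2.641 1.364 -2.163
v 3.555 1.327 -3.062
v 2.508 1.374 -2.363
v 3.43 1.232 -3.244
v 2.383 1.279 -2.544
v 3.337 1.051 -3.371
v 2.29 1.097 -2.672
v 3.294 0.819 -3.419
v 2.247 0.866 -2.719
v 3.311 0.583 -3.378
v 2.264 0.63 -2.678
v 3.384 0.389 -3.256
v 2.337 0.436 -2.556
v 3.499 0.276 -3.077
v 2.452 0.323 -2.377
v 3.632 0.266 -2.877
v 2.585 0.313 -2.178
v 3.757 0.361 -2.696
v 2.71 0.408 -1.996
v -1.992 3.571 -0.274
v -1.091 4.1 -0.382
v -0.868 3.998 0.986
v -1.768 3.469 1.094
v -1.631 4.557 -0.26
v -1.408 4.455 1.108
v -2.34 4.553 -0.144
v -2.117 4.451 1.224
v -2.886 4.089 -0.089
v -2.662 3.987 1.279
v -3.013 3.383 -0.121
v -2.79 3.281 1.247
v -2.663 2.765 -0.224
v -2.439 2.663 1.144
v -1.998 2.524 -0.351
v -1.774 2.422 1.017
v -1.331 2.773 -0.441
v -1.107 2.671 0.927
v -0.972 3.395 -0.454
v -0.749 3.293 0.914
v -4.378 1.714 -2.953
v -4.544 0.717 -2.344
v -3.679 2.515 -1.451
v -3.845 1.518 -0.842
v -2.815 1.182 -3.398
v -2.981 0.185 -2.789
v -2.116 1.983 -1.896
v -2.282 0.986 -1.287
v 1.806 -3.216 4.573
v 2.375 -2.765 3.887
v 2.345 -4.655 4.073
v 2.914 -4.204 3.387
v 3.134 -4.112 4.357
v 2.801 -3.222 4.666
v 1.919 -4.198 3.294
v 1.586 -3.308 3.603
v 2.445 -3.372 3.096
v 3.196 -3.319 3.754
v 1.524 -4.101 4.206
v 2.275 -4.048 4.864
v 2.043 -2.864 4.274
v 2.677 -4.556 3.686
v 2.806 -4.502 4.257
v 3.14 -4.237 3.853
v 2.293 -3.133 4.732
v 2.628 -2.868 4.328
v 3.074 -3.66 4.605
v 2.092 -4.552 3.632
v 2.427 -4.287 3.228
v 1.58 -3.183 4.107
v 1.914 -2.918 3.703
v 1.646 -3.76 3.355
v 2.419 -2.955 3.406
v 2.736 -3.802 3.112
v 2.151 -3.798 3.057
v 1.955 -3.275 3.239
v 2.86 -2.924 3.792
v 3.177 -3.771 3.499
v 3.306 -3.716 4.069
v 3.11 -3.193 4.25
v 2.901 -3.281 3.328
v 1.543 -3.649 4.461
v 1.86 -4.496 4.168
v 1.61 -4.227 3.71
v 1.414 -3.704 3.891
v 1.984 -3.618 4.848
v 2.301 -4.465 4.554
v 2.765 -4.145 4.721
v 2.569 -3.622 4.903
v 1.819 -4.139 4.632
v 4.103 1.022 0.364
v 4.406 0.557 1.072
v 4.001 1.713 2.005
v 3.697 2.178 1.296
v 4.694 0.734 0.978
v 4.289 1.89 1.91
v 4.892 0.954 0.79
v 4.487 2.111 1.723
v 4.97 1.186 0.537
v 4.565 2.342 1.47
v 4.916 1.392 0.258
v 4.511 2.548 1.191
v 4.738 1.542 -0.005
v 4.333 2.698 0.928
v 4.463 1.612 -0.212
v 4.058 2.769 0.721
v 4.134 1.593 -0.331
v 3.729 2.75 0.602
v 3.799 1.487 -0.345
v 3.394 2.643 0.588
v 3.511 1.31 -0.25
v 3.106 2.466 0.682
v 3.313 1.089 -0.063
v 2.908 2.246 0.87
v 3.235 0.858 0.19
v 2.83 2.014 1.123
v 3.289 0.652 0.469
v 2.884 1.808 1.402
v 3.467 0.502 0.732
v 3.062 1.658 1.665
v 3.742 0.431 0.939
v 3.337 1.588 1.872
v 4.071 0.45 1.058
v 3.666 1.607 1.991
f 2 1 5
f 2 5 3
f 3 5 6
f 3 6 4
f 5 1 7
f 5 7 6
f 6 7 8
f 6 8 4
f 7 1 9
f 7 9 8
f 8 9 10
f 8 10 4
f 9 1 11
f 9 11 10
f 10 11 12
f 10 12 4
f 11 1 13
f 11 13 12
f 12 13 14
f 12 14 4
f 13 1 15
f 13 15 14
f 14 15 16
f 14 16 4
f 15 1 17
f 15 17 16
f 16 17 18
f 16 18 4
f 17 1 19
f 17 19 18
f 18 19 20
f 18 20 4
f 19 1 21
f 19 21 20
f 20 21 22
f 20 22 4
f 21 1 23
f 21 23 22
f 22 23 24
f 22 24 4
f 23 1 25
f 23 25 24
f 24 25 26
f 24 26 4
f 25 1 27
f 25 27 26
f 26 27 28
f 26 28 4
f 27 1 29
f 27 29 28
f 28 29 30
f 28 30 4
f 29 1 2
f 29 2 30
f 30 2 3
f 30 3 4
f 32 31 35
f 32 35 33
f 33 35 36
f 33 36 34
f 35 31 37
f 35 37 36
f 36 37 38
f 36 38 34
f 37 31 39
f 37 39 38
f 38 39 40
f 38 40 34
f 39 31 41
f 39 41 40
f 40 41 42
f 40 42 34
f 41 31 43
f 41 43 42
f 42 43 44
f 42 44 34
f 43 31 45
f 43 45 44
f 44 45 46
f 44 46 34
f 45 31 47
f 45 47 46
f 46 47 48
f 46 48 34
f 47 31 49
f 47 49 48
f 48 49 50
f 48 50 34
f 49 31 32
f 49 32 50
f 50 32 33
f 50 33 34
f 52 54 51
f 55 52 51
f 51 54 53
f 53 55 51
f 52 58 54
f 56 52 55
f 56 58 52
f 54 58 53
f 57 55 53
f 53 58 57
f 57 56 55
f 58 56 57
f 59 96 75
f 96 70 99
f 75 99 64
f 96 99 75
f 59 75 71
f 75 64 76
f 71 76 60
f 75 76 71
f 59 71 80
f 71 60 81
f 80 81 66
f 71 81 80
f 59 80 92
f 80 66 95
f 92 95 69
f 80 95 92
f 59 92 96
f 92 69 100
f 96 100 70
f 92 100 96
f 60 76 87
f 76 64 90
f 87 90 68
f 76 90 87
f 64 99 77
f 99 70 98
f 77 98 63
f 99 98 77
f 70 100 97
f 100 69 93
f 97 93 61
f 100 93 97
f 69 95 94
f 95 66 82
f 94 82 65
f 95 82 94
f 66 81 86
f 81 60 83
f 86 83 67
f 81 83 86
f 62 88 74
f 88 68 89
f 74 89 63
f 88 89 74
f 62 74 72
f 74 63 73
f 72 73 61
f 74 73 72
f 62 72 79
f 72 61 78
f 79 78 65
f 72 78 79
f 62 79 84
f 79 65 85
f 84 85 67
f 79 85 84
f 62 84 88
f 84 67 91
f 88 91 68
f 84 91 88
f 63 89 77
f 89 68 90
f 77 90 64
f 89 90 77
f 61 73 97
f 73 63 98
f 97 98 70
f 73 98 97
f 65 78 94
f 78 61 93
f 94 93 69
f 78 93 94
f 67 85 86
f 85 65 82
f 86 82 66
f 85 82 86
f 68 91 87
f 91 67 83
f 87 83 60
f 91 83 87
f 102 101 105
f 102 105 103
f 103 105 106
f 103 106 104
f 105 101 107
f 105 107 106
f 106 107 108
f 106 108 104
f 107 101 109
f 107 109 108
f 108 109 110
f 108 110 104
f 109 101 111
f 109 111 110
f 110 111 112
f 110 112 104
f 111 101 113
f 111 113 112
f 112 113 114
f 112 114 104
f 113 101 115
f 113 115 114
f 114 115 116
f 114 116 104
f 115 101 117
f 115 117 116
f 116 117 118
f 116 118 104
f 117 101 119
f 117 119 118
f 118 119 120
f 118 120 104
f 119 101 121
f 119 121 120
f 120 121 122
f 120 122 104
f 121 101 123
f 121 123 122
f 122 123 124
f 122 124 104
f 123 101 125
f 123 125 124
f 124 125 126
f 124 126 104
f 125 101 127
f 125 127 126
f 126 127 128
f 126 128 104
f 127 101 129
f 127 129 128
f 128 129 130
f 128 130 104
f 129 101 131
f 129 131 130
f 130 131 132
f 130 132 104
f 131 101 133
f 131 133 132
f 132 133 134
f 132 134 104
f 133 101 102
f 133 102 134
f 134 102 103
f 134 103 104



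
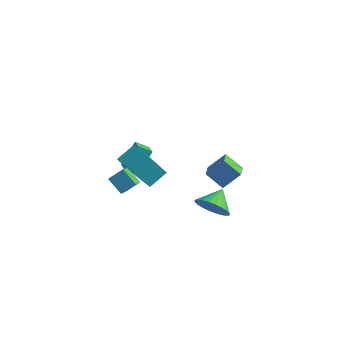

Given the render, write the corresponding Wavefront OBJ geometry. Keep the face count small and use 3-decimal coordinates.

v 1.325 2.713 -4.234
v 0.278 2.603 -3.372
v 0.922 3.669 -4.6
v -0.124 3.559 -3.739
v 2.084 3.421 -3.221
v 1.038 3.311 -2.36
v 1.682 4.377 -3.588
v 0.635 4.267 -2.726
v -2.618 -3.068 -0.398
v -2.034 -2.49 0.239
v -2.779 -2.344 -0.908
v -2.195 -1.766 -0.271
v -1.665 -3.314 -1.049
v -1.081 -2.736 -0.412
v -1.826 -2.59 -1.559
v -1.242 -2.012 -0.922
v -0.692 -3.391 1.134
v -1.447 -3.969 2.651
v -0.264 -2.39 1.729
v -1.02 -2.968 3.245
v 0.7 -4.212 1.515
v -0.056 -4.79 3.031
v 1.127 -3.211 2.109
v 0.372 -3.789 3.626
v 3.263 -2.088 -0.881
v 4.016 -2.398 -0.234
v 3.237 -0.892 -0.279
v 4.233 -2.24 -0.538
v 4.303 -2.059 -0.894
v 4.214 -1.883 -1.249
v 3.98 -1.737 -1.547
v 3.638 -1.646 -1.744
v 3.238 -1.621 -1.81
v 2.842 -1.668 -1.734
v 2.51 -1.779 -1.529
v 2.293 -1.937 -1.224
v 2.224 -2.118 -0.868
v 2.312 -2.294 -0.513
v 2.546 -2.439 -0.215
v 2.888 -2.531 -0.018
v 3.288 -2.555 0.048
v 3.684 -2.509 -0.028
v -4.377 1.074 -3.416
v -4.104 2.172 -2.107
v -3.641 1.424 -3.863
v -3.368 2.522 -2.554
v -3.752 0.358 -2.946
v -3.479 1.456 -1.637
v -3.016 0.708 -3.393
v -2.743 1.806 -2.084
f 2 4 1
f 5 2 1
f 1 4 3
f 3 5 1
f 2 8 4
f 6 2 5
f 6 8 2
f 4 8 3
f 7 5 3
f 3 8 7
f 7 6 5
f 8 6 7
f 10 12 9
f 13 10 9
f 9 12 11
f 11 13 9
f 10 16 12
f 14 10 13
f 14 16 10
f 12 16 11
f 15 13 11
f 11 16 15
f 15 14 13
f 16 14 15
f 18 20 17
f 21 18 17
f 17 20 19
f 19 21 17
f 18 24 20
f 22 18 21
f 22 24 18
f 20 24 19
f 23 21 19
f 19 24 23
f 23 22 21
f 24 22 23
f 26 25 28
f 26 28 27
f 28 25 29
f 28 29 27
f 29 25 30
f 29 30 27
f 30 25 31
f 30 31 27
f 31 25 32
f 31 32 27
f 32 25 33
f 32 33 27
f 33 25 34
f 33 34 27
f 34 25 35
f 34 35 27
f 35 25 36
f 35 36 27
f 36 25 37
f 36 37 27
f 37 25 38
f 37 38 27
f 38 25 39
f 38 39 27
f 39 25 40
f 39 40 27
f 40 25 41
f 40 41 27
f 41 25 42
f 41 42 27
f 42 25 26
f 42 26 27
f 44 46 43
f 47 44 43
f 43 46 45
f 45 47 43
f 44 50 46
f 48 44 47
f 48 50 44
f 46 50 45
f 49 47 45
f 45 50 49
f 49 48 47
f 50 48 49



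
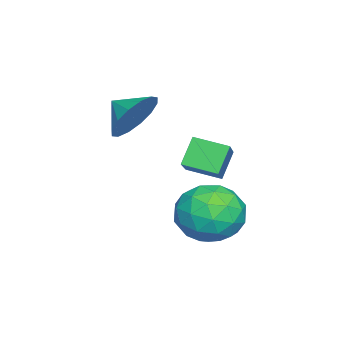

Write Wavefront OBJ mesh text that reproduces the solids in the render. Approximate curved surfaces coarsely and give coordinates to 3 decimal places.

v 1.053 0.438 -2.42
v 1.88 0.626 -3.267
v 2.08 -1.066 -1.753
v 2.907 -0.878 -2.6
v 2.776 -0.092 -1.704
v 2.142 0.838 -2.117
v 1.818 -1.278 -2.903
v 1.184 -0.348 -3.316
v 2.353 -0.434 -3.566
v 2.945 0.299 -2.825
v 1.015 -0.739 -2.195
v 1.607 -0.006 -1.454
v 1.377 0.664 -2.902
v 2.583 -1.104 -2.118
v 2.507 -0.642 -1.591
v 2.993 -0.531 -2.089
v 1.53 0.788 -2.226
v 2.016 0.899 -2.724
v 2.543 0.477 -1.805
v 1.944 -1.339 -2.296
v 2.43 -1.228 -2.794
v 0.967 0.091 -2.931
v 1.453 0.202 -3.429
v 1.417 -0.917 -3.215
v 2.14 0.152 -3.576
v 2.744 -0.733 -3.183
v 2.104 -0.968 -3.362
v 1.731 -0.421 -3.604
v 2.488 0.582 -3.14
v 3.092 -0.302 -2.748
v 3.015 0.16 -2.222
v 2.642 0.707 -2.464
v 2.766 -0.041 -3.316
v 0.868 -0.138 -2.272
v 1.472 -1.022 -1.88
v 1.318 -1.147 -2.556
v 0.945 -0.6 -2.798
v 1.216 0.293 -1.837
v 1.82 -0.592 -1.444
v 2.229 -0.019 -1.416
v 1.856 0.528 -1.658
v 1.194 -0.399 -1.704
v 0.584 -3.071 0.656
v 1.411 -2.998 1.299
v 0.296 -3.929 1.124
v 1.013 -2.727 1.55
v 0.5 -2.548 1.562
v 0.009 -2.509 1.332
v -0.327 -2.621 0.92
v -0.419 -2.853 0.437
v -0.243 -3.143 0.013
v 0.156 -3.414 -0.239
v 0.669 -3.593 -0.251
v 1.159 -3.632 -0.02
v 1.496 -3.52 0.392
v 1.588 -3.288 0.875
v -0.5 -1.358 -0.742
v 0.905 -1.094 0.177
v -0.545 -0.18 -1.012
v 0.86 0.085 -0.093
v 0.14 -1.545 -1.667
v 1.545 -1.28 -0.748
v 0.095 -0.366 -1.937
v 1.5 -0.102 -1.018
f 1 38 17
f 38 12 41
f 17 41 6
f 38 41 17
f 1 17 13
f 17 6 18
f 13 18 2
f 17 18 13
f 1 13 22
f 13 2 23
f 22 23 8
f 13 23 22
f 1 22 34
f 22 8 37
f 34 37 11
f 22 37 34
f 1 34 38
f 34 11 42
f 38 42 12
f 34 42 38
f 2 18 29
f 18 6 32
f 29 32 10
f 18 32 29
f 6 41 19
f 41 12 40
f 19 40 5
f 41 40 19
f 12 42 39
f 42 11 35
f 39 35 3
f 42 35 39
f 11 37 36
f 37 8 24
f 36 24 7
f 37 24 36
f 8 23 28
f 23 2 25
f 28 25 9
f 23 25 28
f 4 30 16
f 30 10 31
f 16 31 5
f 30 31 16
f 4 16 14
f 16 5 15
f 14 15 3
f 16 15 14
f 4 14 21
f 14 3 20
f 21 20 7
f 14 20 21
f 4 21 26
f 21 7 27
f 26 27 9
f 21 27 26
f 4 26 30
f 26 9 33
f 30 33 10
f 26 33 30
f 5 31 19
f 31 10 32
f 19 32 6
f 31 32 19
f 3 15 39
f 15 5 40
f 39 40 12
f 15 40 39
f 7 20 36
f 20 3 35
f 36 35 11
f 20 35 36
f 9 27 28
f 27 7 24
f 28 24 8
f 27 24 28
f 10 33 29
f 33 9 25
f 29 25 2
f 33 25 29
f 44 43 46
f 44 46 45
f 46 43 47
f 46 47 45
f 47 43 48
f 47 48 45
f 48 43 49
f 48 49 45
f 49 43 50
f 49 50 45
f 50 43 51
f 50 51 45
f 51 43 52
f 51 52 45
f 52 43 53
f 52 53 45
f 53 43 54
f 53 54 45
f 54 43 55
f 54 55 45
f 55 43 56
f 55 56 45
f 56 43 44
f 56 44 45
f 58 60 57
f 61 58 57
f 57 60 59
f 59 61 57
f 58 64 60
f 62 58 61
f 62 64 58
f 60 64 59
f 63 61 59
f 59 64 63
f 63 62 61
f 64 62 63



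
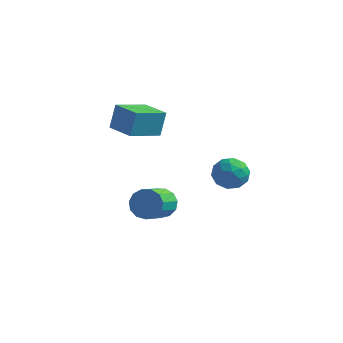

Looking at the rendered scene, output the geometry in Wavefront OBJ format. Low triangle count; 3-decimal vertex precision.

v 2.621 2.524 2.655
v 3.251 2.228 1.882
v 1.969 0.972 2.718
v 2.599 0.676 1.945
v 2.994 0.897 2.882
v 3.397 1.857 2.843
v 1.823 1.343 1.757
v 2.226 2.303 1.718
v 2.758 1.498 1.326
v 3.482 1.223 2.022
v 1.738 1.977 2.578
v 2.462 1.702 3.274
v 2.993 2.512 2.263
v 2.227 0.688 2.337
v 2.459 0.818 2.888
v 2.83 0.644 2.433
v 3.079 2.294 2.828
v 3.449 2.12 2.373
v 3.299 1.338 2.961
v 1.771 1.08 2.227
v 2.141 0.906 1.772
v 2.39 2.556 2.167
v 2.761 2.382 1.712
v 1.921 1.862 1.639
v 3.074 1.909 1.482
v 2.691 0.997 1.519
v 2.234 1.389 1.409
v 2.471 1.953 1.386
v 3.499 1.747 1.89
v 3.116 0.835 1.928
v 3.349 0.965 2.478
v 3.585 1.529 2.456
v 3.209 1.319 1.564
v 2.104 2.365 2.672
v 1.721 1.453 2.71
v 1.635 1.671 2.144
v 1.871 2.235 2.122
v 2.529 2.203 3.081
v 2.146 1.291 3.118
v 2.749 1.247 3.214
v 2.986 1.811 3.191
v 2.011 1.881 3.036
v -5.064 3.078 3.03
v -4.949 3.565 4.529
v -4.191 4.843 2.391
v -4.076 5.329 3.889
v -3.464 2.331 3.151
v -3.349 2.817 4.649
v -2.591 4.095 2.511
v -2.476 4.582 4.01
v -1.101 1.119 -0.646
v -0.522 1.464 0.037
v -0.539 -0.154 0.869
v -1.119 -0.499 0.186
v -1.027 1.556 0.206
v -1.045 -0.062 1.038
v -1.557 1.51 0.103
v -1.574 -0.109 0.936
v -1.941 1.339 -0.237
v -1.959 -0.28 0.596
v -2.059 1.099 -0.707
v -2.077 -0.52 0.125
v -1.873 0.865 -1.157
v -1.89 -0.754 -0.325
v -1.441 0.712 -1.446
v -1.459 -0.907 -0.614
v -0.902 0.688 -1.48
v -0.92 -0.93 -0.648
v -0.426 0.801 -1.25
v -0.444 -0.817 -0.418
v -0.164 1.016 -0.828
v -0.182 -0.603 0.004
v -0.2 1.263 -0.348
v -0.218 -0.356 0.484
f 1 38 17
f 38 12 41
f 17 41 6
f 38 41 17
f 1 17 13
f 17 6 18
f 13 18 2
f 17 18 13
f 1 13 22
f 13 2 23
f 22 23 8
f 13 23 22
f 1 22 34
f 22 8 37
f 34 37 11
f 22 37 34
f 1 34 38
f 34 11 42
f 38 42 12
f 34 42 38
f 2 18 29
f 18 6 32
f 29 32 10
f 18 32 29
f 6 41 19
f 41 12 40
f 19 40 5
f 41 40 19
f 12 42 39
f 42 11 35
f 39 35 3
f 42 35 39
f 11 37 36
f 37 8 24
f 36 24 7
f 37 24 36
f 8 23 28
f 23 2 25
f 28 25 9
f 23 25 28
f 4 30 16
f 30 10 31
f 16 31 5
f 30 31 16
f 4 16 14
f 16 5 15
f 14 15 3
f 16 15 14
f 4 14 21
f 14 3 20
f 21 20 7
f 14 20 21
f 4 21 26
f 21 7 27
f 26 27 9
f 21 27 26
f 4 26 30
f 26 9 33
f 30 33 10
f 26 33 30
f 5 31 19
f 31 10 32
f 19 32 6
f 31 32 19
f 3 15 39
f 15 5 40
f 39 40 12
f 15 40 39
f 7 20 36
f 20 3 35
f 36 35 11
f 20 35 36
f 9 27 28
f 27 7 24
f 28 24 8
f 27 24 28
f 10 33 29
f 33 9 25
f 29 25 2
f 33 25 29
f 44 46 43
f 47 44 43
f 43 46 45
f 45 47 43
f 44 50 46
f 48 44 47
f 48 50 44
f 46 50 45
f 49 47 45
f 45 50 49
f 49 48 47
f 50 48 49
f 52 51 55
f 52 55 53
f 53 55 56
f 53 56 54
f 55 51 57
f 55 57 56
f 56 57 58
f 56 58 54
f 57 51 59
f 57 59 58
f 58 59 60
f 58 60 54
f 59 51 61
f 59 61 60
f 60 61 62
f 60 62 54
f 61 51 63
f 61 63 62
f 62 63 64
f 62 64 54
f 63 51 65
f 63 65 64
f 64 65 66
f 64 66 54
f 65 51 67
f 65 67 66
f 66 67 68
f 66 68 54
f 67 51 69
f 67 69 68
f 68 69 70
f 68 70 54
f 69 51 71
f 69 71 70
f 70 71 72
f 70 72 54
f 71 51 73
f 71 73 72
f 72 73 74
f 72 74 54
f 73 51 52
f 73 52 74
f 74 52 53
f 74 53 54



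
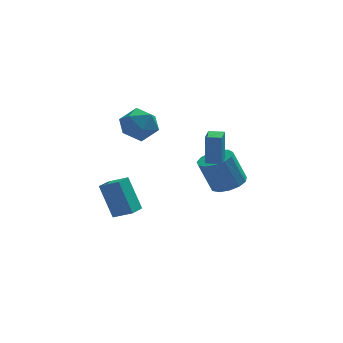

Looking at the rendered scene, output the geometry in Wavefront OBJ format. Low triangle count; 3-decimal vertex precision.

v -3.888 -3.954 -1.736
v -4.487 -3.14 0.173
v -3.286 -3.099 -1.911
v -3.885 -2.285 -0.002
v -2.935 -4.515 -1.198
v -3.534 -3.701 0.711
v -2.333 -3.66 -1.373
v -2.932 -2.846 0.536
v 1.427 -1.036 0.266
v 1.438 -0.826 2.114
v 1.798 0.067 0.139
v 1.809 0.276 1.987
v 2.271 -1.316 0.293
v 2.282 -1.107 2.141
v 2.642 -0.214 0.166
v 2.653 -0.004 2.014
v -1.839 1.807 3.29
v -0.845 1.744 2.604
v -2.755 0.576 2.076
v -1.761 0.513 1.39
v -1.766 0.021 2.495
v -1.2 0.782 3.245
v -2.4 1.538 1.435
v -1.834 2.299 2.185
v -1.192 1.577 1.458
v -0.8 0.64 2.113
v -2.8 1.68 2.567
v -2.408 0.743 3.222
v 3.454 2.872 -3.585
v 4.471 2.883 -3.194
v 3.704 3.059 -1.204
v 2.686 3.048 -1.595
v 4.321 3.469 -3.303
v 3.554 3.644 -1.313
v 3.896 3.865 -3.502
v 3.129 4.04 -1.512
v 3.33 3.946 -3.727
v 2.563 4.121 -1.737
v 2.804 3.686 -3.907
v 2.037 3.861 -1.917
v 2.483 3.168 -3.985
v 1.716 3.343 -1.995
v 2.471 2.556 -3.936
v 1.704 2.731 -1.946
v 2.771 2.044 -3.775
v 2.004 2.219 -1.785
v 3.287 1.795 -3.554
v 2.52 1.971 -1.564
v 3.856 1.889 -3.343
v 3.089 2.064 -1.353
v 4.298 2.294 -3.209
v 3.531 2.47 -1.219
f 2 4 1
f 5 2 1
f 1 4 3
f 3 5 1
f 2 8 4
f 6 2 5
f 6 8 2
f 4 8 3
f 7 5 3
f 3 8 7
f 7 6 5
f 8 6 7
f 10 12 9
f 13 10 9
f 9 12 11
f 11 13 9
f 10 16 12
f 14 10 13
f 14 16 10
f 12 16 11
f 15 13 11
f 11 16 15
f 15 14 13
f 16 14 15
f 17 28 22
f 17 22 18
f 17 18 24
f 17 24 27
f 17 27 28
f 18 22 26
f 22 28 21
f 28 27 19
f 27 24 23
f 24 18 25
f 20 26 21
f 20 21 19
f 20 19 23
f 20 23 25
f 20 25 26
f 21 26 22
f 19 21 28
f 23 19 27
f 25 23 24
f 26 25 18
f 30 29 33
f 30 33 31
f 31 33 34
f 31 34 32
f 33 29 35
f 33 35 34
f 34 35 36
f 34 36 32
f 35 29 37
f 35 37 36
f 36 37 38
f 36 38 32
f 37 29 39
f 37 39 38
f 38 39 40
f 38 40 32
f 39 29 41
f 39 41 40
f 40 41 42
f 40 42 32
f 41 29 43
f 41 43 42
f 42 43 44
f 42 44 32
f 43 29 45
f 43 45 44
f 44 45 46
f 44 46 32
f 45 29 47
f 45 47 46
f 46 47 48
f 46 48 32
f 47 29 49
f 47 49 48
f 48 49 50
f 48 50 32
f 49 29 51
f 49 51 50
f 50 51 52
f 50 52 32
f 51 29 30
f 51 30 52
f 52 30 31
f 52 31 32



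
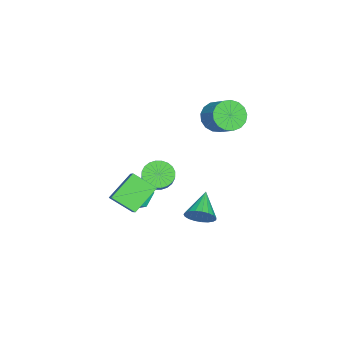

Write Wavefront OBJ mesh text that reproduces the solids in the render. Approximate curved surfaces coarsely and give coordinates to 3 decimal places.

v -3.569 -2.107 -1.631
v -3.019 -2.773 -2.001
v -2.121 -2.5 -1.16
v -2.671 -1.833 -0.789
v -2.921 -2.481 -2.2
v -2.024 -2.208 -1.359
v -2.922 -2.132 -2.312
v -2.025 -1.859 -1.471
v -3.022 -1.779 -2.321
v -2.124 -1.506 -1.48
v -3.204 -1.476 -2.224
v -2.307 -1.203 -1.383
v -3.442 -1.269 -2.037
v -2.545 -0.996 -1.196
v -3.7 -1.189 -1.789
v -2.802 -0.916 -0.948
v -3.937 -1.249 -1.516
v -3.04 -0.976 -0.675
v -4.119 -1.44 -1.26
v -3.221 -1.167 -0.419
v -4.216 -1.732 -1.061
v -3.319 -1.459 -0.22
v -4.215 -2.081 -0.949
v -3.318 -1.808 -0.108
v -4.116 -2.434 -0.94
v -3.218 -2.161 -0.099
v -3.933 -2.737 -1.037
v -3.036 -2.464 -0.196
v -3.695 -2.944 -1.224
v -2.798 -2.671 -0.383
v -3.438 -3.024 -1.472
v -2.54 -2.751 -0.631
v -3.2 -2.964 -1.745
v -2.303 -2.691 -0.904
v -4.238 1.098 3.43
v -3.396 0.637 3.029
v -2.48 1.561 3.889
v -3.322 2.022 4.29
v -3.485 1.015 2.717
v -2.569 1.939 3.578
v -3.746 1.412 2.569
v -2.83 2.336 3.429
v -4.12 1.737 2.618
v -3.204 2.661 3.478
v -4.521 1.916 2.853
v -3.605 2.84 3.713
v -4.857 1.907 3.22
v -3.941 2.831 4.08
v -5.051 1.713 3.635
v -4.135 2.637 4.496
v -5.059 1.378 4.003
v -4.143 2.302 4.864
v -4.879 0.979 4.24
v -3.963 1.903 5.101
v -4.552 0.607 4.291
v -3.636 1.531 5.152
v -4.153 0.348 4.145
v -3.237 1.272 5.005
v -3.774 0.26 3.835
v -2.857 1.184 4.695
v -3.501 0.365 3.432
v -2.584 1.289 4.292
v -1.735 0.79 -3.184
v -1.277 0.63 -2.403
v -3.345 0.71 -2.256
v -1.297 1.012 -2.406
v -1.394 1.356 -2.544
v -1.549 1.601 -2.793
v -1.737 1.707 -3.109
v -1.924 1.654 -3.438
v -2.079 1.451 -3.724
v -2.174 1.134 -3.916
v -2.193 0.758 -3.981
v -2.133 0.387 -3.909
v -2.004 0.086 -3.711
v -1.829 -0.094 -3.423
v -1.637 -0.12 -3.093
v -1.463 0.01 -2.778
v -1.335 0.276 -2.534
v 0.275 -2.474 -1.966
v 0.193 -3.828 -1.099
v -1.056 -1.635 -0.781
v -1.138 -2.989 0.086
v 1.298 -2.011 -1.146
v 1.216 -3.365 -0.279
v -0.033 -1.172 0.039
v -0.115 -2.526 0.906
v -3.582 -2.929 -2.632
v -3.018 -2.579 -3.487
v -2.122 -3.621 -1.953
v -1.558 -3.271 -2.808
v -1.955 -2.56 -2.094
v -2.858 -2.133 -2.513
v -2.282 -4.067 -2.927
v -3.185 -3.64 -3.346
v -2.215 -3.282 -3.67
v -2.013 -2.351 -3.155
v -3.127 -3.849 -2.285
v -2.925 -2.918 -1.77
f 2 1 5
f 2 5 3
f 3 5 6
f 3 6 4
f 5 1 7
f 5 7 6
f 6 7 8
f 6 8 4
f 7 1 9
f 7 9 8
f 8 9 10
f 8 10 4
f 9 1 11
f 9 11 10
f 10 11 12
f 10 12 4
f 11 1 13
f 11 13 12
f 12 13 14
f 12 14 4
f 13 1 15
f 13 15 14
f 14 15 16
f 14 16 4
f 15 1 17
f 15 17 16
f 16 17 18
f 16 18 4
f 17 1 19
f 17 19 18
f 18 19 20
f 18 20 4
f 19 1 21
f 19 21 20
f 20 21 22
f 20 22 4
f 21 1 23
f 21 23 22
f 22 23 24
f 22 24 4
f 23 1 25
f 23 25 24
f 24 25 26
f 24 26 4
f 25 1 27
f 25 27 26
f 26 27 28
f 26 28 4
f 27 1 29
f 27 29 28
f 28 29 30
f 28 30 4
f 29 1 31
f 29 31 30
f 30 31 32
f 30 32 4
f 31 1 33
f 31 33 32
f 32 33 34
f 32 34 4
f 33 1 2
f 33 2 34
f 34 2 3
f 34 3 4
f 36 35 39
f 36 39 37
f 37 39 40
f 37 40 38
f 39 35 41
f 39 41 40
f 40 41 42
f 40 42 38
f 41 35 43
f 41 43 42
f 42 43 44
f 42 44 38
f 43 35 45
f 43 45 44
f 44 45 46
f 44 46 38
f 45 35 47
f 45 47 46
f 46 47 48
f 46 48 38
f 47 35 49
f 47 49 48
f 48 49 50
f 48 50 38
f 49 35 51
f 49 51 50
f 50 51 52
f 50 52 38
f 51 35 53
f 51 53 52
f 52 53 54
f 52 54 38
f 53 35 55
f 53 55 54
f 54 55 56
f 54 56 38
f 55 35 57
f 55 57 56
f 56 57 58
f 56 58 38
f 57 35 59
f 57 59 58
f 58 59 60
f 58 60 38
f 59 35 61
f 59 61 60
f 60 61 62
f 60 62 38
f 61 35 36
f 61 36 62
f 62 36 37
f 62 37 38
f 64 63 66
f 64 66 65
f 66 63 67
f 66 67 65
f 67 63 68
f 67 68 65
f 68 63 69
f 68 69 65
f 69 63 70
f 69 70 65
f 70 63 71
f 70 71 65
f 71 63 72
f 71 72 65
f 72 63 73
f 72 73 65
f 73 63 74
f 73 74 65
f 74 63 75
f 74 75 65
f 75 63 76
f 75 76 65
f 76 63 77
f 76 77 65
f 77 63 78
f 77 78 65
f 78 63 79
f 78 79 65
f 79 63 64
f 79 64 65
f 81 83 80
f 84 81 80
f 80 83 82
f 82 84 80
f 81 87 83
f 85 81 84
f 85 87 81
f 83 87 82
f 86 84 82
f 82 87 86
f 86 85 84
f 87 85 86
f 88 99 93
f 88 93 89
f 88 89 95
f 88 95 98
f 88 98 99
f 89 93 97
f 93 99 92
f 99 98 90
f 98 95 94
f 95 89 96
f 91 97 92
f 91 92 90
f 91 90 94
f 91 94 96
f 91 96 97
f 92 97 93
f 90 92 99
f 94 90 98
f 96 94 95
f 97 96 89



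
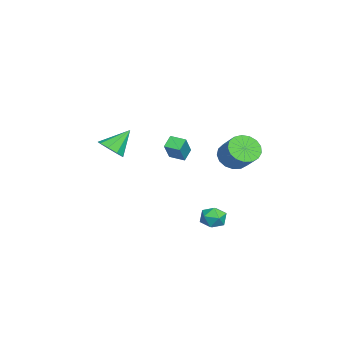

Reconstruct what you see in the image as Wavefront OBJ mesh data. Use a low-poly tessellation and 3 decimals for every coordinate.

v -3.491 2.612 -1.352
v -2.811 1.82 -1.541
v -1.71 2.517 -0.496
v -2.389 3.308 -0.308
v -2.695 2.166 -1.894
v -1.594 2.863 -0.849
v -2.762 2.614 -2.122
v -1.661 3.311 -1.078
v -2.996 3.062 -2.174
v -1.894 3.759 -1.13
v -3.343 3.406 -2.038
v -2.241 4.103 -0.994
v -3.723 3.568 -1.745
v -2.622 4.265 -0.7
v -4.051 3.511 -1.362
v -2.95 4.208 -0.317
v -4.25 3.248 -0.976
v -3.149 3.945 0.068
v -4.275 2.839 -0.677
v -3.174 3.536 0.368
v -4.121 2.378 -0.532
v -3.02 3.075 0.512
v -3.822 1.971 -0.576
v -2.721 2.667 0.469
v -3.447 1.71 -0.797
v -2.346 2.407 0.248
v -3.082 1.656 -1.145
v -1.981 2.352 -0.101
v 2.197 1.966 -3.148
v 2.764 2.577 -3.261
v 2.956 1.123 -3.899
v 3.523 1.734 -4.012
v 3.424 1.387 -3.252
v 2.955 1.909 -2.788
v 2.765 1.791 -4.372
v 2.296 2.313 -3.908
v 3.115 2.469 -4.018
v 3.522 2.22 -3.326
v 2.198 1.48 -3.834
v 2.605 1.231 -3.142
v -2.426 -4.448 -0.675
v -1.98 -3.692 -1.038
v -3.134 -3.392 0.655
v -2.569 -3.751 -1.305
v -3.092 -4.137 -1.277
v -3.302 -4.668 -0.967
v -3.103 -5.096 -0.521
v -2.587 -5.221 -0.147
v -1.995 -4.984 -0.019
v -1.605 -4.496 -0.199
v -1.599 -3.986 -0.601
v 0.877 -0.4 1.005
v 1.881 -0.594 2.183
v 1.192 0.487 0.882
v 2.196 0.294 2.06
v 1.484 -0.694 0.44
v 2.488 -0.887 1.618
v 1.799 0.194 0.317
v 2.803 0 1.495
f 2 1 5
f 2 5 3
f 3 5 6
f 3 6 4
f 5 1 7
f 5 7 6
f 6 7 8
f 6 8 4
f 7 1 9
f 7 9 8
f 8 9 10
f 8 10 4
f 9 1 11
f 9 11 10
f 10 11 12
f 10 12 4
f 11 1 13
f 11 13 12
f 12 13 14
f 12 14 4
f 13 1 15
f 13 15 14
f 14 15 16
f 14 16 4
f 15 1 17
f 15 17 16
f 16 17 18
f 16 18 4
f 17 1 19
f 17 19 18
f 18 19 20
f 18 20 4
f 19 1 21
f 19 21 20
f 20 21 22
f 20 22 4
f 21 1 23
f 21 23 22
f 22 23 24
f 22 24 4
f 23 1 25
f 23 25 24
f 24 25 26
f 24 26 4
f 25 1 27
f 25 27 26
f 26 27 28
f 26 28 4
f 27 1 2
f 27 2 28
f 28 2 3
f 28 3 4
f 29 40 34
f 29 34 30
f 29 30 36
f 29 36 39
f 29 39 40
f 30 34 38
f 34 40 33
f 40 39 31
f 39 36 35
f 36 30 37
f 32 38 33
f 32 33 31
f 32 31 35
f 32 35 37
f 32 37 38
f 33 38 34
f 31 33 40
f 35 31 39
f 37 35 36
f 38 37 30
f 42 41 44
f 42 44 43
f 44 41 45
f 44 45 43
f 45 41 46
f 45 46 43
f 46 41 47
f 46 47 43
f 47 41 48
f 47 48 43
f 48 41 49
f 48 49 43
f 49 41 50
f 49 50 43
f 50 41 51
f 50 51 43
f 51 41 42
f 51 42 43
f 53 55 52
f 56 53 52
f 52 55 54
f 54 56 52
f 53 59 55
f 57 53 56
f 57 59 53
f 55 59 54
f 58 56 54
f 54 59 58
f 58 57 56
f 59 57 58



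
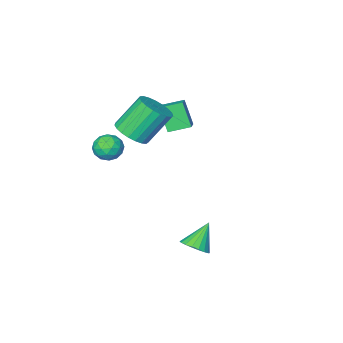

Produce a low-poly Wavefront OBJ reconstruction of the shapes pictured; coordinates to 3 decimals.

v -2.227 -2.41 1.121
v -2.233 -3.214 2.562
v -1.54 -1.616 1.567
v -1.547 -2.42 3.008
v -1.213 -3.08 0.752
v -1.22 -3.884 2.193
v -0.527 -2.286 1.198
v -0.533 -3.09 2.639
v 1.752 3.306 -3.441
v 2.374 3.407 -2.917
v 0.708 3.074 -2.159
v 2.247 3.746 -2.958
v 2.022 3.999 -3.096
v 1.744 4.114 -3.301
v 1.467 4.07 -3.535
v 1.246 3.874 -3.75
v 1.126 3.565 -3.904
v 1.13 3.206 -3.966
v 1.256 2.866 -3.924
v 1.481 2.614 -3.787
v 1.76 2.498 -3.581
v 2.037 2.543 -3.348
v 2.257 2.739 -3.133
v 2.378 3.047 -2.979
v 1.554 -3.425 0.717
v 1.983 -2.802 0.261
v 2.677 -4.298 0.579
v 3.106 -3.675 0.123
v 2.951 -3.563 0.985
v 2.257 -3.024 1.071
v 2.403 -4.076 -0.231
v 1.709 -3.537 -0.145
v 2.507 -3.205 -0.325
v 2.846 -2.888 0.426
v 1.814 -4.212 0.414
v 2.153 -3.895 1.165
v 1.67 -3.036 0.501
v 2.99 -4.064 0.339
v 2.899 -3.998 0.846
v 3.151 -3.632 0.578
v 1.831 -3.167 0.977
v 2.083 -2.801 0.709
v 2.653 -3.248 1.135
v 2.577 -4.299 0.131
v 2.829 -3.933 -0.137
v 1.509 -3.468 0.262
v 1.761 -3.102 -0.006
v 2.007 -3.852 -0.295
v 2.23 -2.907 -0.111
v 2.89 -3.421 -0.193
v 2.477 -3.656 -0.4
v 2.069 -3.339 -0.35
v 2.43 -2.721 0.33
v 3.089 -3.234 0.249
v 2.999 -3.169 0.756
v 2.591 -2.851 0.806
v 2.738 -2.958 -0.014
v 1.571 -3.866 0.591
v 2.23 -4.379 0.51
v 2.069 -4.249 0.034
v 1.661 -3.931 0.084
v 1.77 -3.679 1.033
v 2.43 -4.193 0.951
v 2.591 -3.761 1.19
v 2.183 -3.444 1.24
v 1.922 -4.142 0.854
v 1.572 -2.512 1.772
v 2.277 -2.986 2.389
v 1.014 -2.581 4.144
v 0.308 -2.108 3.528
v 2.416 -2.572 2.394
v 1.153 -2.167 4.149
v 2.409 -2.148 2.291
v 1.146 -1.743 4.046
v 2.257 -1.786 2.098
v 0.994 -1.382 3.853
v 1.986 -1.551 1.849
v 0.723 -1.146 3.604
v 1.644 -1.481 1.587
v 0.381 -1.077 3.342
v 1.289 -1.59 1.357
v 0.026 -1.186 3.112
v 0.984 -1.859 1.199
v -0.28 -1.454 2.954
v 0.779 -2.24 1.139
v -0.484 -1.835 2.895
v 0.712 -2.668 1.19
v -0.551 -2.264 2.945
v 0.793 -3.07 1.341
v -0.47 -2.665 3.096
v 1.009 -3.375 1.567
v -0.254 -2.97 3.322
v 1.322 -3.531 1.828
v 0.059 -3.126 3.583
v 1.679 -3.511 2.08
v 0.416 -3.106 3.835
v 2.016 -3.318 2.278
v 0.753 -2.913 4.033
f 2 4 1
f 5 2 1
f 1 4 3
f 3 5 1
f 2 8 4
f 6 2 5
f 6 8 2
f 4 8 3
f 7 5 3
f 3 8 7
f 7 6 5
f 8 6 7
f 10 9 12
f 10 12 11
f 12 9 13
f 12 13 11
f 13 9 14
f 13 14 11
f 14 9 15
f 14 15 11
f 15 9 16
f 15 16 11
f 16 9 17
f 16 17 11
f 17 9 18
f 17 18 11
f 18 9 19
f 18 19 11
f 19 9 20
f 19 20 11
f 20 9 21
f 20 21 11
f 21 9 22
f 21 22 11
f 22 9 23
f 22 23 11
f 23 9 24
f 23 24 11
f 24 9 10
f 24 10 11
f 25 62 41
f 62 36 65
f 41 65 30
f 62 65 41
f 25 41 37
f 41 30 42
f 37 42 26
f 41 42 37
f 25 37 46
f 37 26 47
f 46 47 32
f 37 47 46
f 25 46 58
f 46 32 61
f 58 61 35
f 46 61 58
f 25 58 62
f 58 35 66
f 62 66 36
f 58 66 62
f 26 42 53
f 42 30 56
f 53 56 34
f 42 56 53
f 30 65 43
f 65 36 64
f 43 64 29
f 65 64 43
f 36 66 63
f 66 35 59
f 63 59 27
f 66 59 63
f 35 61 60
f 61 32 48
f 60 48 31
f 61 48 60
f 32 47 52
f 47 26 49
f 52 49 33
f 47 49 52
f 28 54 40
f 54 34 55
f 40 55 29
f 54 55 40
f 28 40 38
f 40 29 39
f 38 39 27
f 40 39 38
f 28 38 45
f 38 27 44
f 45 44 31
f 38 44 45
f 28 45 50
f 45 31 51
f 50 51 33
f 45 51 50
f 28 50 54
f 50 33 57
f 54 57 34
f 50 57 54
f 29 55 43
f 55 34 56
f 43 56 30
f 55 56 43
f 27 39 63
f 39 29 64
f 63 64 36
f 39 64 63
f 31 44 60
f 44 27 59
f 60 59 35
f 44 59 60
f 33 51 52
f 51 31 48
f 52 48 32
f 51 48 52
f 34 57 53
f 57 33 49
f 53 49 26
f 57 49 53
f 68 67 71
f 68 71 69
f 69 71 72
f 69 72 70
f 71 67 73
f 71 73 72
f 72 73 74
f 72 74 70
f 73 67 75
f 73 75 74
f 74 75 76
f 74 76 70
f 75 67 77
f 75 77 76
f 76 77 78
f 76 78 70
f 77 67 79
f 77 79 78
f 78 79 80
f 78 80 70
f 79 67 81
f 79 81 80
f 80 81 82
f 80 82 70
f 81 67 83
f 81 83 82
f 82 83 84
f 82 84 70
f 83 67 85
f 83 85 84
f 84 85 86
f 84 86 70
f 85 67 87
f 85 87 86
f 86 87 88
f 86 88 70
f 87 67 89
f 87 89 88
f 88 89 90
f 88 90 70
f 89 67 91
f 89 91 90
f 90 91 92
f 90 92 70
f 91 67 93
f 91 93 92
f 92 93 94
f 92 94 70
f 93 67 95
f 93 95 94
f 94 95 96
f 94 96 70
f 95 67 97
f 95 97 96
f 96 97 98
f 96 98 70
f 97 67 68
f 97 68 98
f 98 68 69
f 98 69 70

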